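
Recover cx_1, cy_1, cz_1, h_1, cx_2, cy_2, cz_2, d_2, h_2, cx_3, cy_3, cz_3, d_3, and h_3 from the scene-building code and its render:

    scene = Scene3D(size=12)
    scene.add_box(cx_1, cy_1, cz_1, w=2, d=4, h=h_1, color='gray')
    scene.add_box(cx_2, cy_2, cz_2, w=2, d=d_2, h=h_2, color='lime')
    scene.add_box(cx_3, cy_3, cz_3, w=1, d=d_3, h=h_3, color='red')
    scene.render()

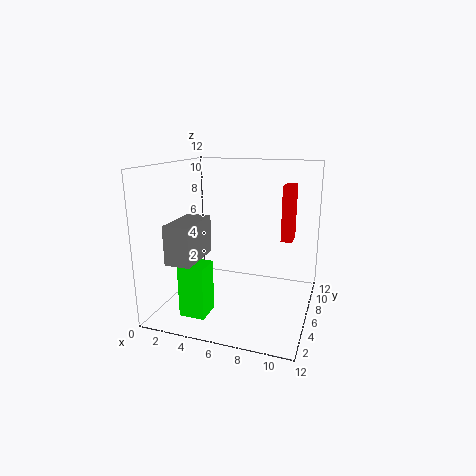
cx_1 = 2
cy_1 = 1
cz_1 = 5
h_1 = 3
cx_2 = 3
cy_2 = 1
cz_2 = 1
d_2 = 2
h_2 = 4
cx_3 = 9
cy_3 = 9
cz_3 = 5
d_3 = 2
h_3 = 5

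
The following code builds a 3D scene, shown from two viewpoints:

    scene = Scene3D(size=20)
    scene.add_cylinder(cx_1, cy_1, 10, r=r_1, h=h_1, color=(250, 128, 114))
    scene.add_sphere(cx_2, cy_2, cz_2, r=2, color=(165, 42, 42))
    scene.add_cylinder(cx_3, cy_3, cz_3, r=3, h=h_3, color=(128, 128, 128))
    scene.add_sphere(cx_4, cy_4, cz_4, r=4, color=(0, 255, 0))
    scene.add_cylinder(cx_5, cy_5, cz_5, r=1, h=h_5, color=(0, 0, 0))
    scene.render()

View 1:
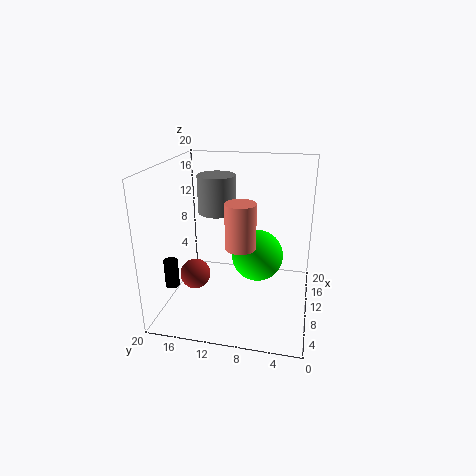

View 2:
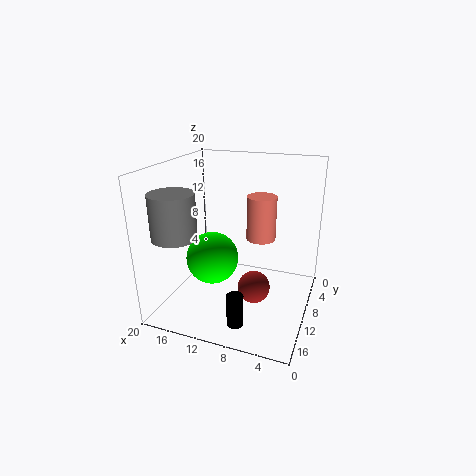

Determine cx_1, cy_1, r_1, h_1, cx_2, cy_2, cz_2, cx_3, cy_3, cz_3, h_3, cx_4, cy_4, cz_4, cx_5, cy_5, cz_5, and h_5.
cx_1 = 7, cy_1 = 9, r_1 = 2, h_1 = 6, cx_2 = 6, cy_2 = 15, cz_2 = 6, cx_3 = 17, cy_3 = 15, cz_3 = 11, h_3 = 6, cx_4 = 15, cy_4 = 8, cz_4 = 5, cx_5 = 7, cy_5 = 19, cz_5 = 3, h_5 = 4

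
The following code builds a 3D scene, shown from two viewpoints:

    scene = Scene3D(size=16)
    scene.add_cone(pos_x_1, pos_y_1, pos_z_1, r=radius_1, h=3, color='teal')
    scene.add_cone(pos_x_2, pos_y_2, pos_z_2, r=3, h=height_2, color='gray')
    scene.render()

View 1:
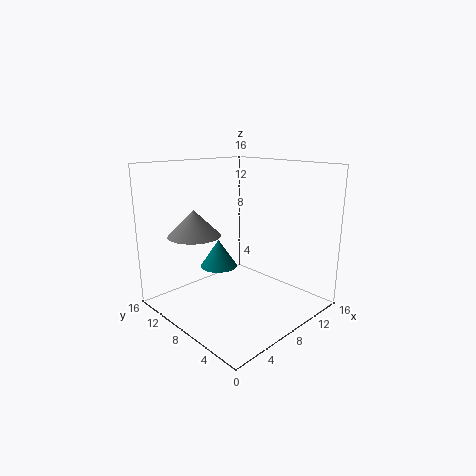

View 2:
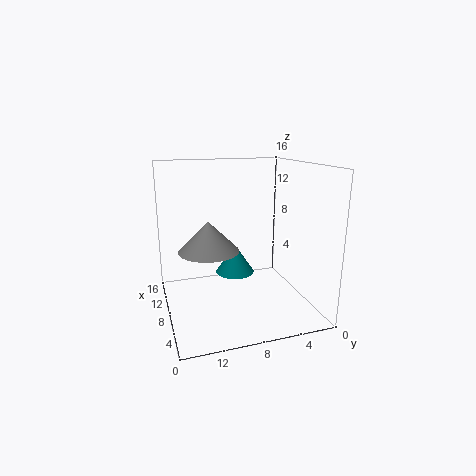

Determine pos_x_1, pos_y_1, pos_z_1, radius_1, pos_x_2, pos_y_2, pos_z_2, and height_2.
pos_x_1 = 6, pos_y_1 = 9, pos_z_1 = 5, radius_1 = 2, pos_x_2 = 5, pos_y_2 = 12, pos_z_2 = 8, height_2 = 3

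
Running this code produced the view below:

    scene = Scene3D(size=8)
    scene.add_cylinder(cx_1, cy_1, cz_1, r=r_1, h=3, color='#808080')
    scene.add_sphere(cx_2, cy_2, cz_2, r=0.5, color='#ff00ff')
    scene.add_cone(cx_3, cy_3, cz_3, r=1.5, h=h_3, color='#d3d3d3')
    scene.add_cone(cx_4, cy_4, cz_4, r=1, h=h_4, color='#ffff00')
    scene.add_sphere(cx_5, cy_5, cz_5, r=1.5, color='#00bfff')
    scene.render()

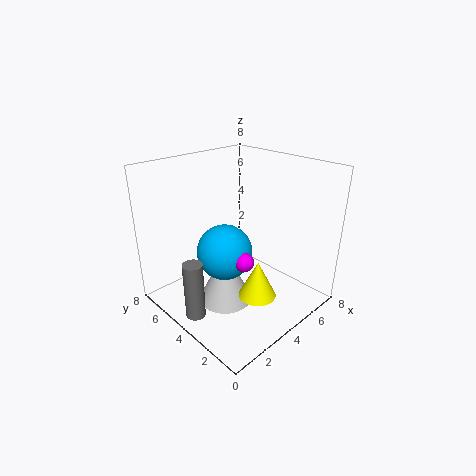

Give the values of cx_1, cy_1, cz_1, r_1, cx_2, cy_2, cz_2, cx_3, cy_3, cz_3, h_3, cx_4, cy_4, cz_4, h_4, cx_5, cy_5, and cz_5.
cx_1 = 0.5; cy_1 = 3.5; cz_1 = 1; r_1 = 0.5; cx_2 = 3; cy_2 = 2.5; cz_2 = 3.5; cx_3 = 3; cy_3 = 4; cz_3 = 0.5; h_3 = 3; cx_4 = 3.5; cy_4 = 2; cz_4 = 1.5; h_4 = 2; cx_5 = 3; cy_5 = 4; cz_5 = 3.5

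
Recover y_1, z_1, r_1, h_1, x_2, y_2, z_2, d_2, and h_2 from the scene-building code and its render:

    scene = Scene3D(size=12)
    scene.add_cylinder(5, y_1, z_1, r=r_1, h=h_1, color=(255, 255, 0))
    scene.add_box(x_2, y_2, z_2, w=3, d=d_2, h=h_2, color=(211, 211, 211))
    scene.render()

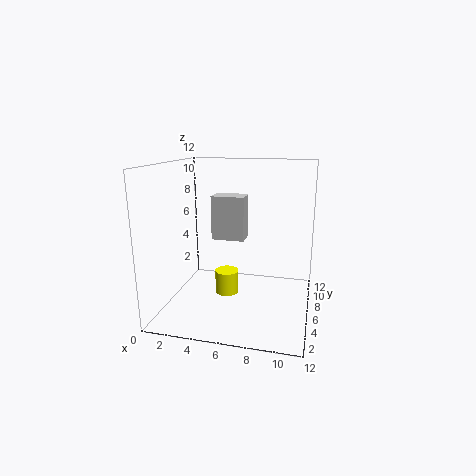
y_1 = 6; z_1 = 1; r_1 = 1; h_1 = 2; x_2 = 3; y_2 = 8; z_2 = 5; d_2 = 2; h_2 = 4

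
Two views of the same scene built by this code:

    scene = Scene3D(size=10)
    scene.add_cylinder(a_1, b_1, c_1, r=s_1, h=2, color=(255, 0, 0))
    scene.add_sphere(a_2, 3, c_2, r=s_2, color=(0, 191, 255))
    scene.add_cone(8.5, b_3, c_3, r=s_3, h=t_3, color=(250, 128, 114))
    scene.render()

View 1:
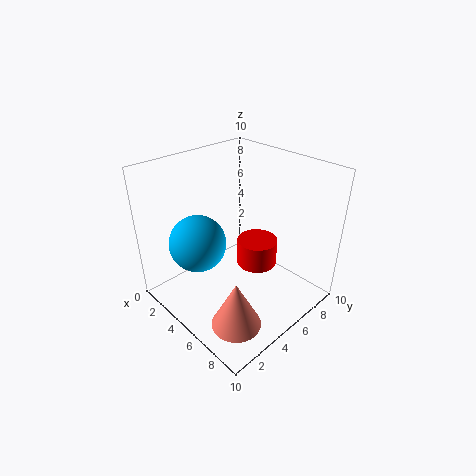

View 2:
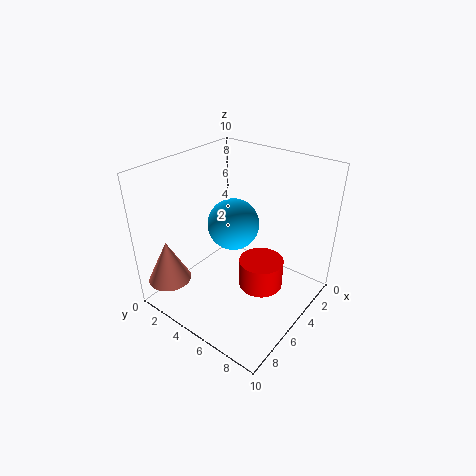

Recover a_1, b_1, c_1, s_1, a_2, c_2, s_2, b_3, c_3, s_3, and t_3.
a_1 = 5
b_1 = 7
c_1 = 2
s_1 = 1.5
a_2 = 3
c_2 = 4.5
s_2 = 2
b_3 = 1.5
c_3 = 2
s_3 = 1.5
t_3 = 3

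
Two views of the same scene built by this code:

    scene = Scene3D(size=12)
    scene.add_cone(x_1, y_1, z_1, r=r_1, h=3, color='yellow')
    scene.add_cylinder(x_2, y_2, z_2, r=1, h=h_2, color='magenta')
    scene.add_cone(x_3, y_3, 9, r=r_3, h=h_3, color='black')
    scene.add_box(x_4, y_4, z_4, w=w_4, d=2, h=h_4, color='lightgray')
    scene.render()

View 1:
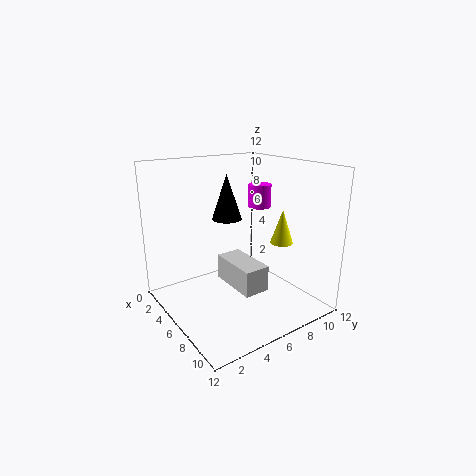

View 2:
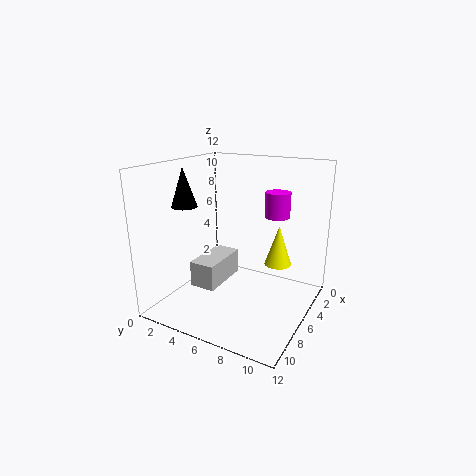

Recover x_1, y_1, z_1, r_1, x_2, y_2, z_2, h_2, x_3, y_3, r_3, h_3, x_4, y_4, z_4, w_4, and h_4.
x_1 = 7; y_1 = 10; z_1 = 5; r_1 = 1; x_2 = 5; y_2 = 9; z_2 = 8; h_2 = 2; x_3 = 9; y_3 = 3; r_3 = 1; h_3 = 3; x_4 = 6; y_4 = 4; z_4 = 3; w_4 = 4; h_4 = 2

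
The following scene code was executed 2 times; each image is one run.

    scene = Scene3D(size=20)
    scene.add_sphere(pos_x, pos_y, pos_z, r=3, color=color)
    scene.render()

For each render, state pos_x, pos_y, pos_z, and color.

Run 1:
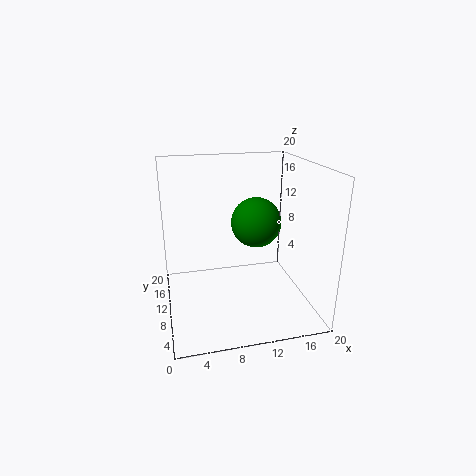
pos_x = 11
pos_y = 5
pos_z = 14
color = 'green'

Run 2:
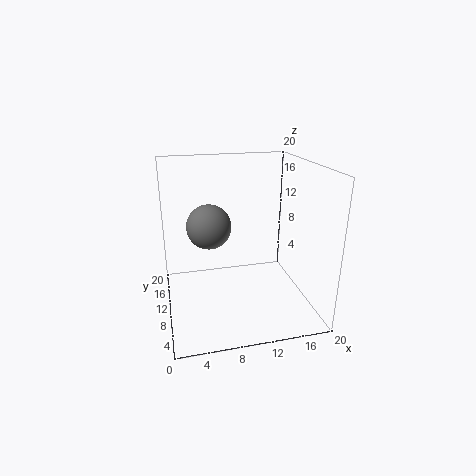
pos_x = 6
pos_y = 10
pos_z = 12
color = 'gray'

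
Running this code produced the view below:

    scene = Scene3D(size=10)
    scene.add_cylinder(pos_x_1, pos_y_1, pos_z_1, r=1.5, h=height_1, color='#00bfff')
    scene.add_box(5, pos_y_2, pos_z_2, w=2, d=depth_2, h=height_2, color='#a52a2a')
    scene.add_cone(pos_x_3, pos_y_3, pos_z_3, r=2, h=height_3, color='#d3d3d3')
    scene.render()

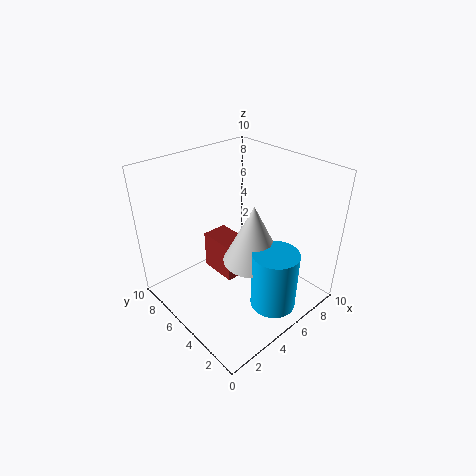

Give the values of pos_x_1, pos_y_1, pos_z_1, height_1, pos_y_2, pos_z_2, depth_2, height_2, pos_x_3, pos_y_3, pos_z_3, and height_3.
pos_x_1 = 5
pos_y_1 = 1.5
pos_z_1 = 1.5
height_1 = 4
pos_y_2 = 6
pos_z_2 = 0.5
depth_2 = 3
height_2 = 3
pos_x_3 = 5
pos_y_3 = 3.5
pos_z_3 = 4
height_3 = 4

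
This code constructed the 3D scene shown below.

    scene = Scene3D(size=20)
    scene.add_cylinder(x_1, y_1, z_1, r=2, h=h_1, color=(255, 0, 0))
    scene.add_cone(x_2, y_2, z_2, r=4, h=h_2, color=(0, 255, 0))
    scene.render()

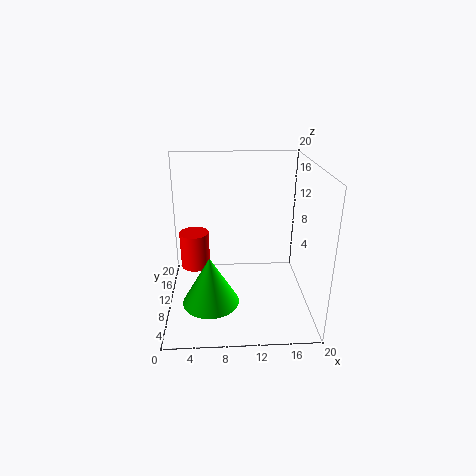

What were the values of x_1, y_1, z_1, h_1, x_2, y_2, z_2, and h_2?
x_1 = 4
y_1 = 10
z_1 = 6
h_1 = 5
x_2 = 6
y_2 = 8
z_2 = 1
h_2 = 7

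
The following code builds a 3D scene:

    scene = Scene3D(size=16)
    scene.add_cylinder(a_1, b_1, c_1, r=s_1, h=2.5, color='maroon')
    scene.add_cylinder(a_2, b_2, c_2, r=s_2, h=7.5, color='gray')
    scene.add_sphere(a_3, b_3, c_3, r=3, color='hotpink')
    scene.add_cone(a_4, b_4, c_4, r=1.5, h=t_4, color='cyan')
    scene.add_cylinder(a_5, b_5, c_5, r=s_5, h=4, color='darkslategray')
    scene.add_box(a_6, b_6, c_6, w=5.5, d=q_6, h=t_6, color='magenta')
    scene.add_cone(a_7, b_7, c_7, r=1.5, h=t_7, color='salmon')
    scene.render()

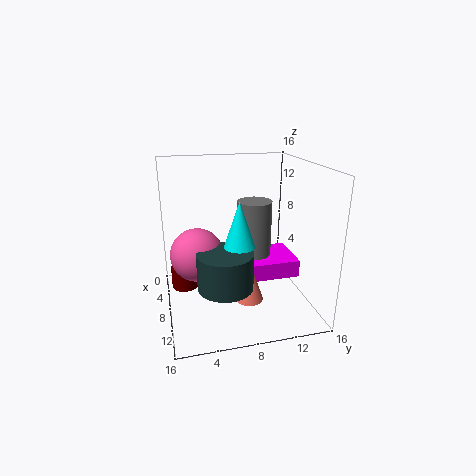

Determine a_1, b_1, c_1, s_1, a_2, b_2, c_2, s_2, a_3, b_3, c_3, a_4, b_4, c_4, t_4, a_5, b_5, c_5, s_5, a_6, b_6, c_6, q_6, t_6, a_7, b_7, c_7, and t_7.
a_1 = 6.5
b_1 = 2
c_1 = 2
s_1 = 1.5
a_2 = 6
b_2 = 10.5
c_2 = 4
s_2 = 2
a_3 = 7
b_3 = 3.5
c_3 = 6
a_4 = 12.5
b_4 = 7
c_4 = 9
t_4 = 4.5
a_5 = 10.5
b_5 = 6
c_5 = 3.5
s_5 = 3
a_6 = 4
b_6 = 9.5
c_6 = 3
q_6 = 5.5
t_6 = 2
a_7 = 11
b_7 = 8.5
c_7 = 2
t_7 = 4.5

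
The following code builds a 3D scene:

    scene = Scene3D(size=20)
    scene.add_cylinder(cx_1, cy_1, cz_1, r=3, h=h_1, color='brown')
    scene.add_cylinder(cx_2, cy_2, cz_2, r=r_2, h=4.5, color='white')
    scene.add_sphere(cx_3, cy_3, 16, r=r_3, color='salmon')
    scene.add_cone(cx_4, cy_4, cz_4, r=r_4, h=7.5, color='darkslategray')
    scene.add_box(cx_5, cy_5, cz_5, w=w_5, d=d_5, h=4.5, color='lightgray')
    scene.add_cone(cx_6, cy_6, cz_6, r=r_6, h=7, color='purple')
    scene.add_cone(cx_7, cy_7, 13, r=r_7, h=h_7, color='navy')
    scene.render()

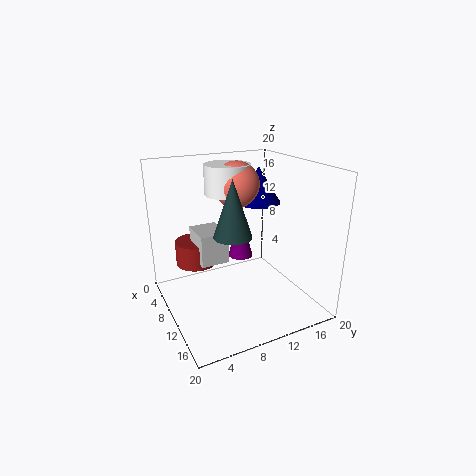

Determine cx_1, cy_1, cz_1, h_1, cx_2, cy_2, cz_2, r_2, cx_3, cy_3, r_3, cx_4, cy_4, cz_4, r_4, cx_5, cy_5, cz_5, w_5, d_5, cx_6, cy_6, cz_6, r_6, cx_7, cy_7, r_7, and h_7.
cx_1 = 5; cy_1 = 5.5; cz_1 = 5; h_1 = 3.5; cx_2 = 3.5; cy_2 = 11.5; cz_2 = 14.5; r_2 = 3.5; cx_3 = 4.5; cy_3 = 12.5; r_3 = 3.5; cx_4 = 12.5; cy_4 = 8; cz_4 = 11.5; r_4 = 2.5; cx_5 = 4; cy_5 = 5; cz_5 = 6; w_5 = 5; d_5 = 4; cx_6 = 4; cy_6 = 13.5; cz_6 = 4; r_6 = 2; cx_7 = 5; cy_7 = 16; r_7 = 3.5; h_7 = 5.5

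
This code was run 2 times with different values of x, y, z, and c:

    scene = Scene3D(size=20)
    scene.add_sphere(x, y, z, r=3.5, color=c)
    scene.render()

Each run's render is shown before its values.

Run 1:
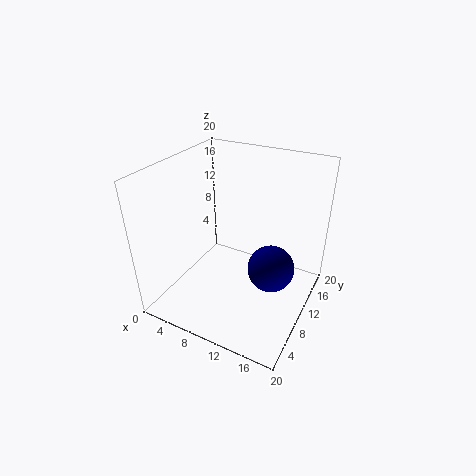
x = 14; y = 13; z = 4; c = 'navy'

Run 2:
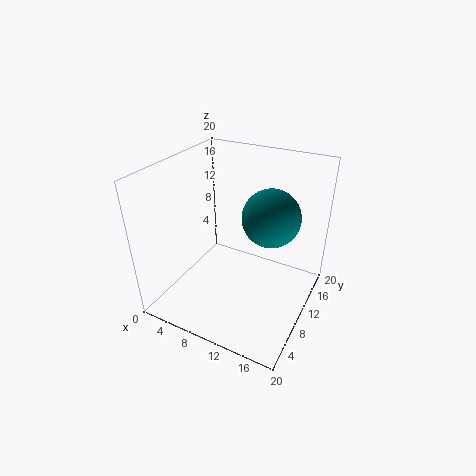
x = 15.5; y = 8; z = 15.5; c = 'teal'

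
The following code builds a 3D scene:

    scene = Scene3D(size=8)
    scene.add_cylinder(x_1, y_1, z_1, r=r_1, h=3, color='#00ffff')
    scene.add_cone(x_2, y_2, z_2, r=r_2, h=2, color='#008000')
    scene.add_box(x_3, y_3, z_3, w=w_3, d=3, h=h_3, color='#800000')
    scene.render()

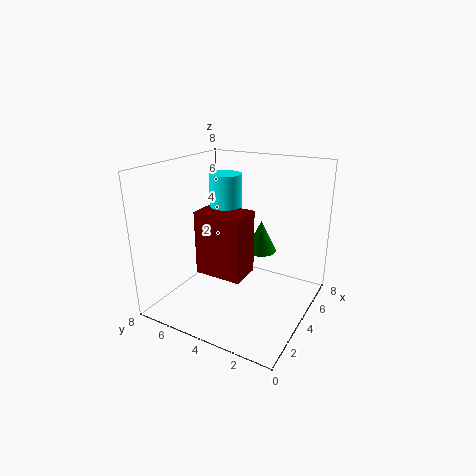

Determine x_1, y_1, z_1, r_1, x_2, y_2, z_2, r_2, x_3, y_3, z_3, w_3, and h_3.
x_1 = 6, y_1 = 6, z_1 = 4, r_1 = 1, x_2 = 7, y_2 = 4, z_2 = 2, r_2 = 1, x_3 = 4, y_3 = 4, z_3 = 1, w_3 = 2, h_3 = 4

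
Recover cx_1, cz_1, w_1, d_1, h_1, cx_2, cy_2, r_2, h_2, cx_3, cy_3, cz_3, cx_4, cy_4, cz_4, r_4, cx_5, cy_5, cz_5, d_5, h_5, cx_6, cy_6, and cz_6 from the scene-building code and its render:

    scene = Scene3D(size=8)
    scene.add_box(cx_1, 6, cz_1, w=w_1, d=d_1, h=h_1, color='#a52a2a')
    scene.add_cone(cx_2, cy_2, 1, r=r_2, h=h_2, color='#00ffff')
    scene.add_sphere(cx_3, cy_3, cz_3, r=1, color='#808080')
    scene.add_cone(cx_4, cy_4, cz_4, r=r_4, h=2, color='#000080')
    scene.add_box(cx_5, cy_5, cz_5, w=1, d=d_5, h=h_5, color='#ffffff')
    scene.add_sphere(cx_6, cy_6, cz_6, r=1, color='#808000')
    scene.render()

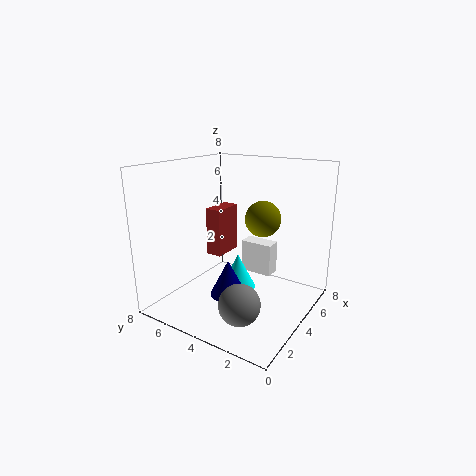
cx_1 = 5; cz_1 = 2; w_1 = 2; d_1 = 1; h_1 = 3; cx_2 = 4; cy_2 = 4; r_2 = 1; h_2 = 2; cx_3 = 1; cy_3 = 2; cz_3 = 2; cx_4 = 3; cy_4 = 4; cz_4 = 1; r_4 = 1; cx_5 = 6; cy_5 = 3; cz_5 = 1; d_5 = 2; h_5 = 2; cx_6 = 5; cy_6 = 3; cz_6 = 5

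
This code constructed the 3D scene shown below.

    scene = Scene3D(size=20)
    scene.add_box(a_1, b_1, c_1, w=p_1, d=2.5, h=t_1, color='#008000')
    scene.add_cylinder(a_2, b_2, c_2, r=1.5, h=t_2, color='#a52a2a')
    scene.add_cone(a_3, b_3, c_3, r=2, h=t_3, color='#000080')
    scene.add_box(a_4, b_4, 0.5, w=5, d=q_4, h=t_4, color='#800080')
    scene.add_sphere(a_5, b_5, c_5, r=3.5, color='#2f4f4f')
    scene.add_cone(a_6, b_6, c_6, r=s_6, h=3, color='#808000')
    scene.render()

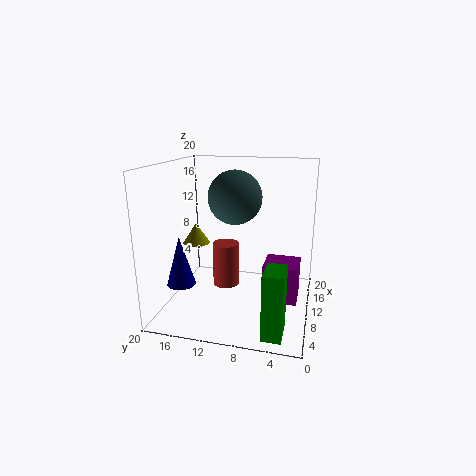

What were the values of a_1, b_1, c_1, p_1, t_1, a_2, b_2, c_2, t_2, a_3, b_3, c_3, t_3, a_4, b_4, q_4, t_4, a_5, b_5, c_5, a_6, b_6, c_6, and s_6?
a_1 = 1, b_1 = 2.5, c_1 = 0.5, p_1 = 4, t_1 = 8.5, a_2 = 2.5, b_2 = 9.5, c_2 = 7, t_2 = 5, a_3 = 7, b_3 = 17.5, c_3 = 3.5, t_3 = 7, a_4 = 10, b_4 = 1.5, q_4 = 5, t_4 = 5.5, a_5 = 8.5, b_5 = 10, c_5 = 16, a_6 = 12, b_6 = 17, c_6 = 8, s_6 = 2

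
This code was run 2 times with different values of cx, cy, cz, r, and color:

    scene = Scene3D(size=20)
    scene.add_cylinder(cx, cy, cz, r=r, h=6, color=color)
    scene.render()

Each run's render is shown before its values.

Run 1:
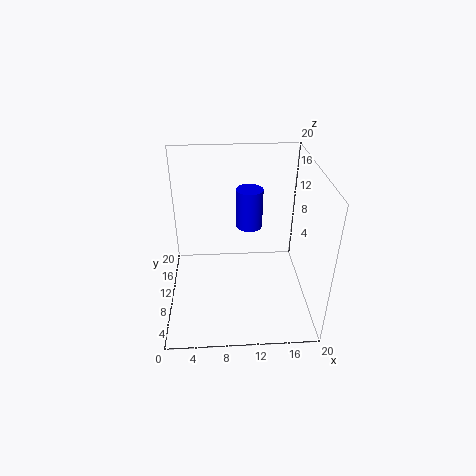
cx = 12
cy = 15
cz = 9
r = 2
color = 'blue'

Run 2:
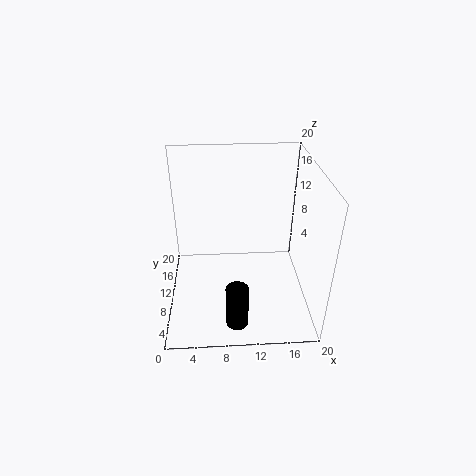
cx = 9.5
cy = 3.5
cz = 0.5
r = 1.5
color = 'black'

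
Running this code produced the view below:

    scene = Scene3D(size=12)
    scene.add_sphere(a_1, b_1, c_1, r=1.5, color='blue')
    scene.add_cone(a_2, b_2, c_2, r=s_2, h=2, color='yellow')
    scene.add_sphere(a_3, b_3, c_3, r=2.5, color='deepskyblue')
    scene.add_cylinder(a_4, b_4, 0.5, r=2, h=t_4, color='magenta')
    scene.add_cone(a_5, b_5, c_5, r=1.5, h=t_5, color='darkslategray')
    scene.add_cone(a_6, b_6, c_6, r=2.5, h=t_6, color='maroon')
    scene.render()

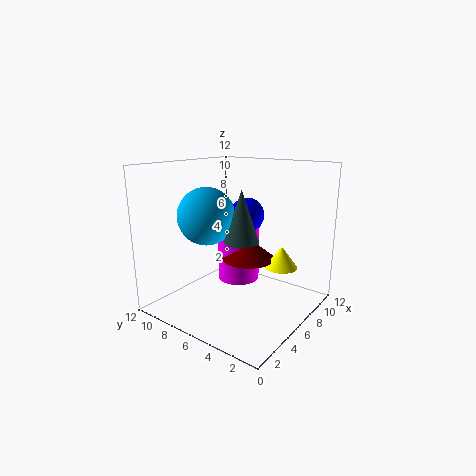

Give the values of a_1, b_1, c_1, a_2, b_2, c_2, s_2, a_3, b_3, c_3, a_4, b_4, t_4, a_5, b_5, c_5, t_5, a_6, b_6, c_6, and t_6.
a_1 = 8, b_1 = 6.5, c_1 = 7.5, a_2 = 10, b_2 = 4, c_2 = 2.5, s_2 = 1.5, a_3 = 5.5, b_3 = 9, c_3 = 7.5, a_4 = 9.5, b_4 = 8.5, t_4 = 5.5, a_5 = 6.5, b_5 = 6, c_5 = 5.5, t_5 = 4.5, a_6 = 9, b_6 = 7, c_6 = 3, t_6 = 2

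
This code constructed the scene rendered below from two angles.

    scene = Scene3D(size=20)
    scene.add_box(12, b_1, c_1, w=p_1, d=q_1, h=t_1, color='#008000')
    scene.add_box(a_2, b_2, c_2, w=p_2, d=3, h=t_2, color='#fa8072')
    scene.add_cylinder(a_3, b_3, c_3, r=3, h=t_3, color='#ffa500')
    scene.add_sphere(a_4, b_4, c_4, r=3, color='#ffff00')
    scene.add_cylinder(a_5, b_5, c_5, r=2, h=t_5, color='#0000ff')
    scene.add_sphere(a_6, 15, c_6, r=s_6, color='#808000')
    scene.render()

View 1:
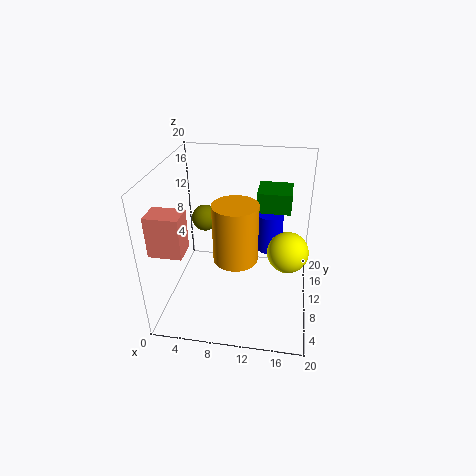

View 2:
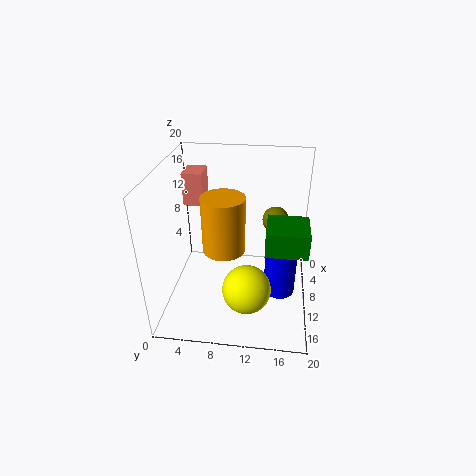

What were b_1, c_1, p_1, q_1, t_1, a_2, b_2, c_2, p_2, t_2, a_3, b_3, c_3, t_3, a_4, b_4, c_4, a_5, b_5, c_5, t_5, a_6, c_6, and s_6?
b_1 = 14
c_1 = 12
p_1 = 5
q_1 = 5
t_1 = 3
a_2 = 1
b_2 = 1
c_2 = 12
p_2 = 4
t_2 = 5
a_3 = 10
b_3 = 8
c_3 = 8
t_3 = 8
a_4 = 17
b_4 = 12
c_4 = 7
a_5 = 14
b_5 = 16
c_5 = 5
t_5 = 6
a_6 = 4
c_6 = 10
s_6 = 2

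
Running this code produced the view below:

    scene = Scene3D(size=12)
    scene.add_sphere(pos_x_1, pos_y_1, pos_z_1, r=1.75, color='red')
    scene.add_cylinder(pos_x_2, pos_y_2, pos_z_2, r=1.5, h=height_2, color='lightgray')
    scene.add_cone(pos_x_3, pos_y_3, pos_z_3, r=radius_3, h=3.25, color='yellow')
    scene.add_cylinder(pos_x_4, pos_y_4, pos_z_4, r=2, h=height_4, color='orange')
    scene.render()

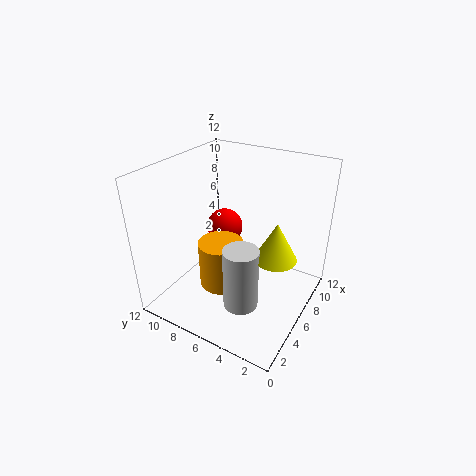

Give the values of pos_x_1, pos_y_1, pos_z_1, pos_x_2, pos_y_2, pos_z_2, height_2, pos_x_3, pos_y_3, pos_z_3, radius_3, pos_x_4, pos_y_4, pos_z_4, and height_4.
pos_x_1 = 9.75
pos_y_1 = 9.75
pos_z_1 = 4.25
pos_x_2 = 4.75
pos_y_2 = 5
pos_z_2 = 0.25
height_2 = 5.5
pos_x_3 = 6.5
pos_y_3 = 2.75
pos_z_3 = 4.75
radius_3 = 1.75
pos_x_4 = 6
pos_y_4 = 7.75
pos_z_4 = 0.75
height_4 = 4.25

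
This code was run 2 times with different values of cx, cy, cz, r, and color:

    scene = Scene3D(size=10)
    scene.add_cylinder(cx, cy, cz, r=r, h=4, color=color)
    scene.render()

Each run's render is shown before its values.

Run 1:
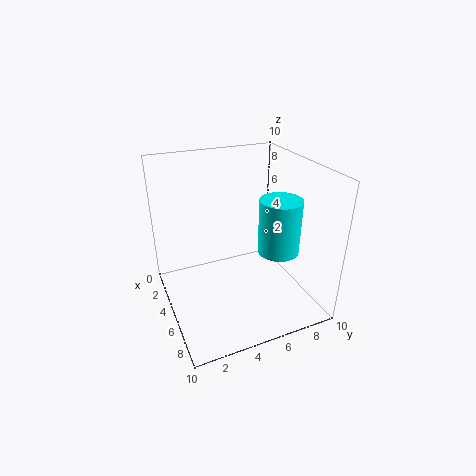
cx = 5.5, cy = 8, cz = 3.5, r = 1.5, color = 'cyan'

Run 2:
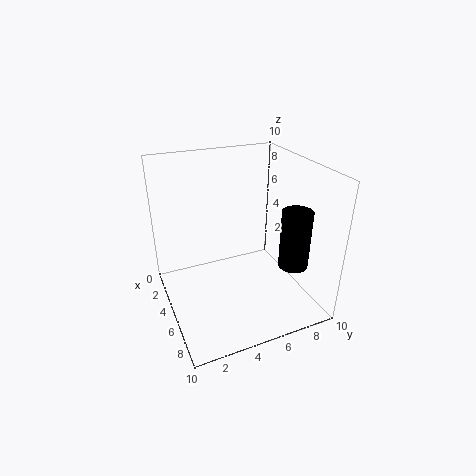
cx = 7.5, cy = 8, cz = 3.5, r = 1, color = 'black'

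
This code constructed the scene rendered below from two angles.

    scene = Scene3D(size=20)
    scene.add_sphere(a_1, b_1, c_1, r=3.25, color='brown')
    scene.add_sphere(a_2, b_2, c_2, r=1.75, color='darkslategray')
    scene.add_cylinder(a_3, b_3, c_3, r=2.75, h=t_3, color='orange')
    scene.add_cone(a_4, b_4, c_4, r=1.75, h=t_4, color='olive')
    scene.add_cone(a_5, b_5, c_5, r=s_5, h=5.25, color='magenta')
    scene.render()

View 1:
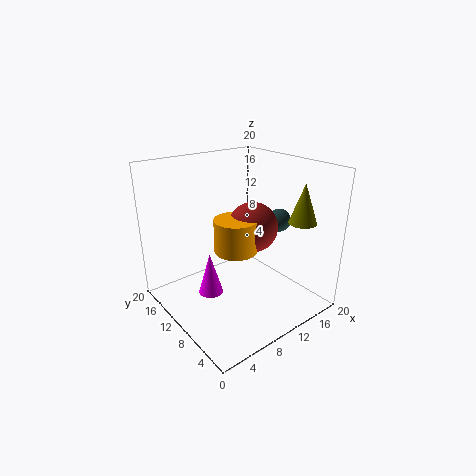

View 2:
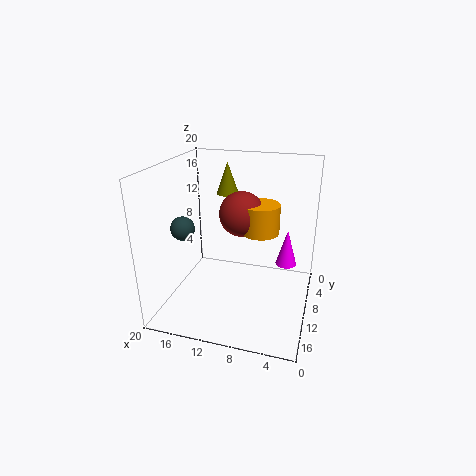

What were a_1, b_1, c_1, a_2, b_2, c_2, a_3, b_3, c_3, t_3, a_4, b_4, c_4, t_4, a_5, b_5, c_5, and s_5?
a_1 = 10.25; b_1 = 7.25; c_1 = 12.5; a_2 = 18.25; b_2 = 10.25; c_2 = 10.5; a_3 = 7.5; b_3 = 7.25; c_3 = 10; t_3 = 4.25; a_4 = 14; b_4 = 2.25; c_4 = 13.75; t_4 = 5; a_5 = 3.5; b_5 = 7.25; c_5 = 5.5; s_5 = 1.5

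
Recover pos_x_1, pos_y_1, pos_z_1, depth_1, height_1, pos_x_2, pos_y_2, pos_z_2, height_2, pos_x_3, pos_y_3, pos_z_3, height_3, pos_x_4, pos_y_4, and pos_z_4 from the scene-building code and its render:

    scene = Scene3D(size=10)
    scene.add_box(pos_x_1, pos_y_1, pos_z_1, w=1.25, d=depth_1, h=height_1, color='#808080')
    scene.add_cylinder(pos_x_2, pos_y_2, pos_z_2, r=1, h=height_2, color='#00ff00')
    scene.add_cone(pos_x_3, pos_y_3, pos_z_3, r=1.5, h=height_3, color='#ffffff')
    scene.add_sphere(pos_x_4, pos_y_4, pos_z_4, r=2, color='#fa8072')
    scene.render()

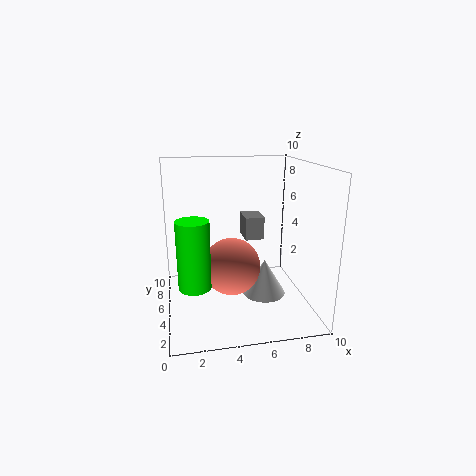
pos_x_1 = 5.25, pos_y_1 = 3.75, pos_z_1 = 5.25, depth_1 = 1.75, height_1 = 1.5, pos_x_2 = 1.75, pos_y_2 = 2.25, pos_z_2 = 3, height_2 = 4.25, pos_x_3 = 6.75, pos_y_3 = 4.25, pos_z_3 = 1, height_3 = 2.5, pos_x_4 = 4.5, pos_y_4 = 4.75, pos_z_4 = 3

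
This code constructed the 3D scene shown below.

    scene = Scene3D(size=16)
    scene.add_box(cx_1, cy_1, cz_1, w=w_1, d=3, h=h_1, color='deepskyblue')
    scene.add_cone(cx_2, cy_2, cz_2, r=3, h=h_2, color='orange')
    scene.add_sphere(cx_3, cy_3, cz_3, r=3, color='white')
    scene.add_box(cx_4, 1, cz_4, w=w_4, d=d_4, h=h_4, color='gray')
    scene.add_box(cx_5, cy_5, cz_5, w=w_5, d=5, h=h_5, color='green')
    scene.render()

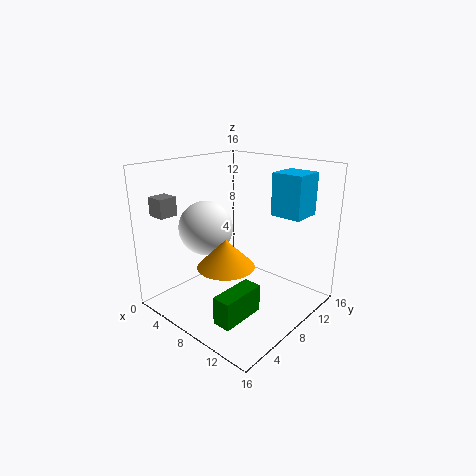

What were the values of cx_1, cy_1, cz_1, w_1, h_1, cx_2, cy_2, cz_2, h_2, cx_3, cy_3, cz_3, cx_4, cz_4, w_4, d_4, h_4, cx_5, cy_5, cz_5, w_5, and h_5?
cx_1 = 13, cy_1 = 7, cz_1 = 12, w_1 = 3, h_1 = 4, cx_2 = 9, cy_2 = 5, cz_2 = 6, h_2 = 3, cx_3 = 5, cy_3 = 6, cz_3 = 9, cx_4 = 2, cz_4 = 11, w_4 = 2, d_4 = 2, h_4 = 2, cx_5 = 10, cy_5 = 2, cz_5 = 1, w_5 = 2, h_5 = 3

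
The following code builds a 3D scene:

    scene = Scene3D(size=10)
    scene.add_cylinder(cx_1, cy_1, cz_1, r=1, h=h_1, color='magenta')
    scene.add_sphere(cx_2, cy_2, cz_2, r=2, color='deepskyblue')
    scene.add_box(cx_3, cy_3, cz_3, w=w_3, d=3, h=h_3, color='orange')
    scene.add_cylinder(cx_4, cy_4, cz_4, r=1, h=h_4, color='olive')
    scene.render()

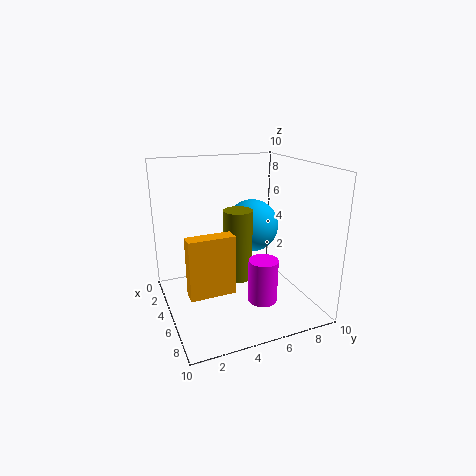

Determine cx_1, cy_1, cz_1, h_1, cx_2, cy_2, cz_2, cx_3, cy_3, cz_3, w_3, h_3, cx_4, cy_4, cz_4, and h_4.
cx_1 = 7; cy_1 = 6; cz_1 = 1; h_1 = 3; cx_2 = 3; cy_2 = 7; cz_2 = 5; cx_3 = 6; cy_3 = 1; cz_3 = 2; w_3 = 1; h_3 = 4; cx_4 = 5; cy_4 = 5; cz_4 = 2; h_4 = 5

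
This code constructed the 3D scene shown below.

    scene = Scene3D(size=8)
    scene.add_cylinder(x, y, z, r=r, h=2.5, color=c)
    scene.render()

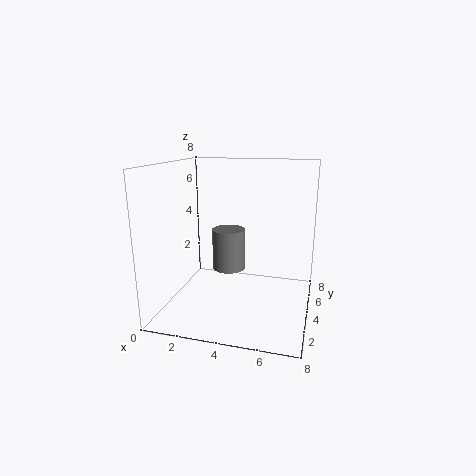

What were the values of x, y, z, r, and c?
x = 3
y = 5.5
z = 1.5
r = 1
c = 'gray'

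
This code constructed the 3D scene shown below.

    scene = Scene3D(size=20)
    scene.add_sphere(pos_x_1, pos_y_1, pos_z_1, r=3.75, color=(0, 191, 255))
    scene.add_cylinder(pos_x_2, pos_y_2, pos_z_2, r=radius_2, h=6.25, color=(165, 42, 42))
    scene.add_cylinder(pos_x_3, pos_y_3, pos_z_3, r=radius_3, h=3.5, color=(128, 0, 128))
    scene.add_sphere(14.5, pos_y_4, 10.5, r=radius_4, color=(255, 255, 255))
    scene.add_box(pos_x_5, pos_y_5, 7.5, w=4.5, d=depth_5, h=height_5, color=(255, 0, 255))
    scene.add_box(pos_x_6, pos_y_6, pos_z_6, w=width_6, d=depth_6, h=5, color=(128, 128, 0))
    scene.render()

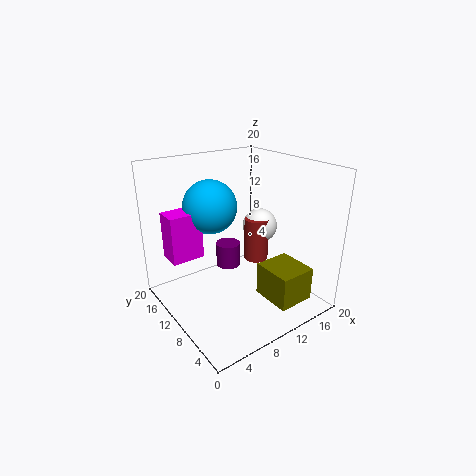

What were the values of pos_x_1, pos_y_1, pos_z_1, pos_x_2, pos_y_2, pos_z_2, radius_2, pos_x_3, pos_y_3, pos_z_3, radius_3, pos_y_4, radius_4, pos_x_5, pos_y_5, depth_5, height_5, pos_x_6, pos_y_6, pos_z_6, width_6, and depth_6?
pos_x_1 = 7.75
pos_y_1 = 13.5
pos_z_1 = 14
pos_x_2 = 13.5
pos_y_2 = 10.25
pos_z_2 = 5.75
radius_2 = 1.75
pos_x_3 = 10
pos_y_3 = 12.5
pos_z_3 = 4.75
radius_3 = 1.75
pos_y_4 = 10.75
radius_4 = 2.5
pos_x_5 = 1.25
pos_y_5 = 12.25
depth_5 = 3.25
height_5 = 6.5
pos_x_6 = 13
pos_y_6 = 3.25
pos_z_6 = 0.25
width_6 = 5.5
depth_6 = 6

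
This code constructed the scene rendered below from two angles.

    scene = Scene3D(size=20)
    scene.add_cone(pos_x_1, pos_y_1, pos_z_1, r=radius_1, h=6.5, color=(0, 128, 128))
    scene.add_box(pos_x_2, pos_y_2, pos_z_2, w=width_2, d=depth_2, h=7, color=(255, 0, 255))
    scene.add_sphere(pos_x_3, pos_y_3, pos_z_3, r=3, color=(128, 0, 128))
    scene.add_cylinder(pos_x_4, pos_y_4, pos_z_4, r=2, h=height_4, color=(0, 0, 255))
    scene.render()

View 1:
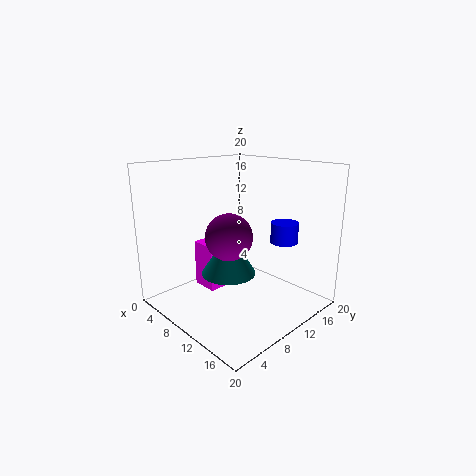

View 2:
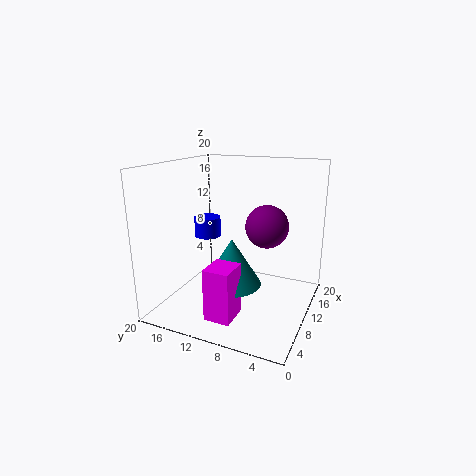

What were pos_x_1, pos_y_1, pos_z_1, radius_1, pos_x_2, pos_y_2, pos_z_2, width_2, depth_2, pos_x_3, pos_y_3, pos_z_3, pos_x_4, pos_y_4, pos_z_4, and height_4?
pos_x_1 = 8, pos_y_1 = 10, pos_z_1 = 4, radius_1 = 4, pos_x_2 = 2.5, pos_y_2 = 8, pos_z_2 = 1, width_2 = 4, depth_2 = 3.5, pos_x_3 = 12, pos_y_3 = 6.5, pos_z_3 = 11.5, pos_x_4 = 13, pos_y_4 = 16.5, pos_z_4 = 8.5, height_4 = 3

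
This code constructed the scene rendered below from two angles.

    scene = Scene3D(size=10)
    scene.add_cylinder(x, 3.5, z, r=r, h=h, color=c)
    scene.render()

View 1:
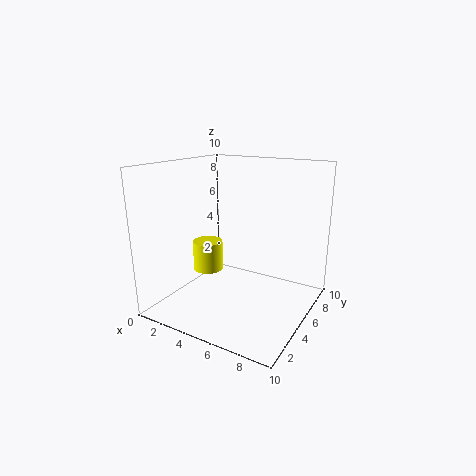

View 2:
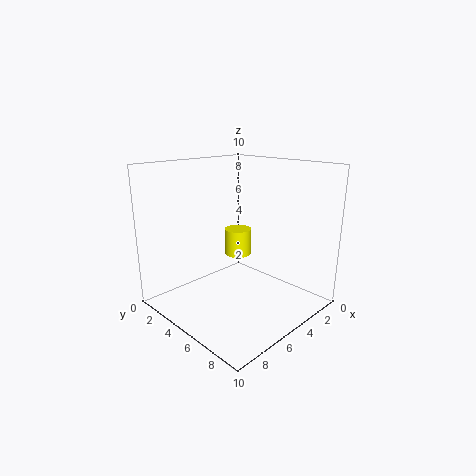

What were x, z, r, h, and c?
x = 3.5; z = 3; r = 1; h = 2; c = 'yellow'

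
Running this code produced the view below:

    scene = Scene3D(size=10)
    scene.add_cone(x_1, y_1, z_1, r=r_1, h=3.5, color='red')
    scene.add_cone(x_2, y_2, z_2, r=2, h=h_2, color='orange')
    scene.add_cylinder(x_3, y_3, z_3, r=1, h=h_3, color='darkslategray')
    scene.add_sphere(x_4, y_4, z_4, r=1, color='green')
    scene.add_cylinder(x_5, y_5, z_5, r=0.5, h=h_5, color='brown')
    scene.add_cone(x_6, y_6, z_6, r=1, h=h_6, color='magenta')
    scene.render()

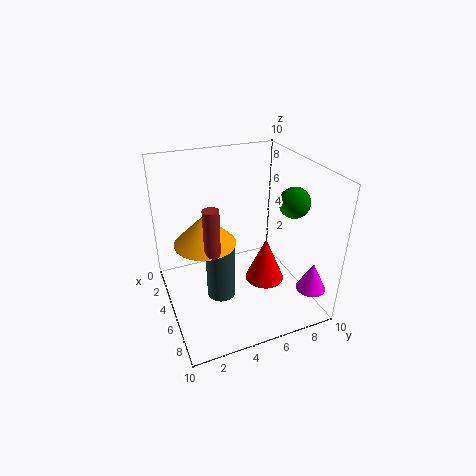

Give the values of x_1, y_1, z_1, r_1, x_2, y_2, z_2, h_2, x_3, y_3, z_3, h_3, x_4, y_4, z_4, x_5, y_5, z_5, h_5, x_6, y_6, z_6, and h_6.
x_1 = 4.5
y_1 = 7.5
z_1 = 0.5
r_1 = 1.5
x_2 = 5.5
y_2 = 2.5
z_2 = 5.5
h_2 = 2
x_3 = 5.5
y_3 = 3.5
z_3 = 1
h_3 = 4
x_4 = 7
y_4 = 8
z_4 = 8
x_5 = 7
y_5 = 2.5
z_5 = 5.5
h_5 = 3
x_6 = 8.5
y_6 = 9
z_6 = 2
h_6 = 2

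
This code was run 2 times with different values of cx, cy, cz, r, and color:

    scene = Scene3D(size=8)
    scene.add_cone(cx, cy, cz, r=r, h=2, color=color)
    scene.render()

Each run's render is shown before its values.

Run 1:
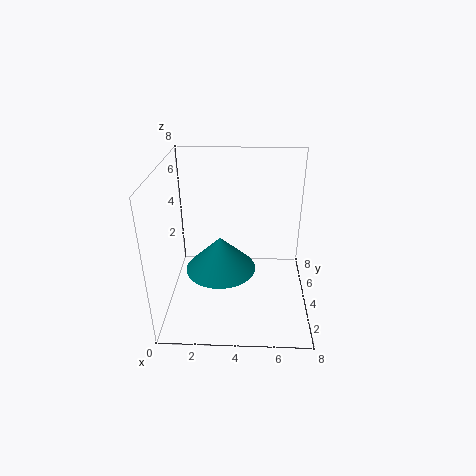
cx = 3; cy = 4; cz = 2; r = 2; color = 'teal'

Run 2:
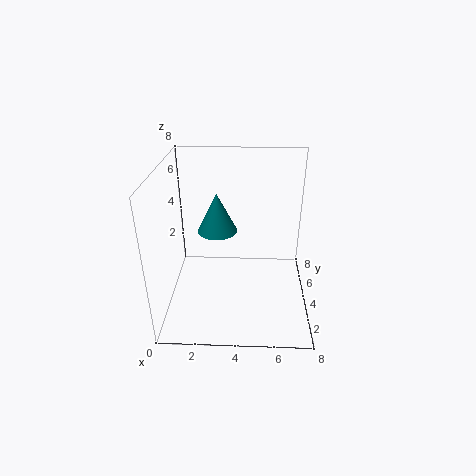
cx = 3; cy = 3; cz = 5; r = 1; color = 'teal'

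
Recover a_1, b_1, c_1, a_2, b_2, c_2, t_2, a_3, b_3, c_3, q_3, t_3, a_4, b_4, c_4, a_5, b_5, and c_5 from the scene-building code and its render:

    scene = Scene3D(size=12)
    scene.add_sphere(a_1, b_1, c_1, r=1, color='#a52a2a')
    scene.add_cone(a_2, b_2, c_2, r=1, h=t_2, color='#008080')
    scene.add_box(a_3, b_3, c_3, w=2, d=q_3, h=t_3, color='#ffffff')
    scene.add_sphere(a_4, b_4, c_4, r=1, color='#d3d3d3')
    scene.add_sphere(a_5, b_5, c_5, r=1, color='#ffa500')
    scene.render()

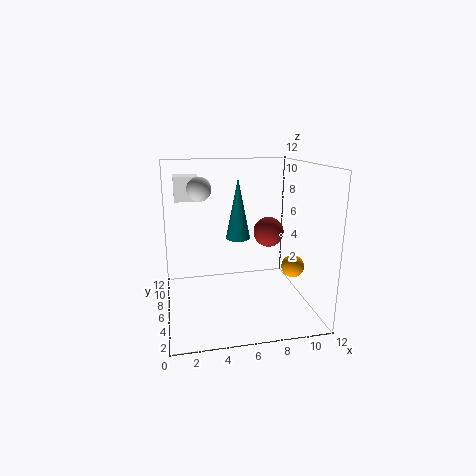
a_1 = 7, b_1 = 1, c_1 = 8, a_2 = 6, b_2 = 6, c_2 = 6, t_2 = 5, a_3 = 1, b_3 = 7, c_3 = 9, q_3 = 2, t_3 = 2, a_4 = 3, b_4 = 7, c_4 = 10, a_5 = 11, b_5 = 6, c_5 = 3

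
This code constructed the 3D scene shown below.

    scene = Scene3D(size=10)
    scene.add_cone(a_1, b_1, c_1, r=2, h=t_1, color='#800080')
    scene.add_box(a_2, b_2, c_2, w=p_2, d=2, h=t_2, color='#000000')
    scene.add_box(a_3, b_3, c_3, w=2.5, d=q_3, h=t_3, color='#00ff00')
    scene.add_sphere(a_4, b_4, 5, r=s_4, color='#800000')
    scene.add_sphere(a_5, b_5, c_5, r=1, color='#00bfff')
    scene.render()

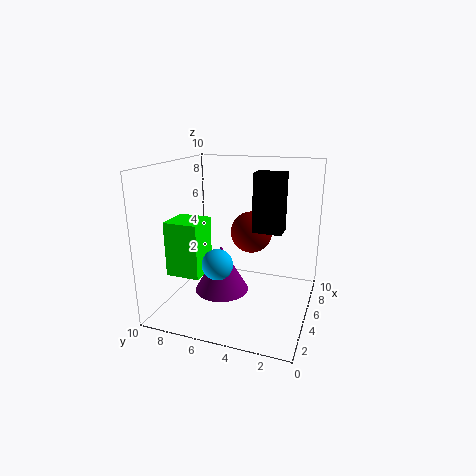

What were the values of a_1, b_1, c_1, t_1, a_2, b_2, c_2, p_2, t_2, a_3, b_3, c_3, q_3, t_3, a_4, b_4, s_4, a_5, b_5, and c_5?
a_1 = 5.5
b_1 = 6.5
c_1 = 0.5
t_1 = 3.5
a_2 = 5
b_2 = 2
c_2 = 5.5
p_2 = 1.5
t_2 = 4
a_3 = 3.5
b_3 = 7.5
c_3 = 2
q_3 = 2.5
t_3 = 4
a_4 = 6.5
b_4 = 4.5
s_4 = 1.5
a_5 = 2.5
b_5 = 5.5
c_5 = 4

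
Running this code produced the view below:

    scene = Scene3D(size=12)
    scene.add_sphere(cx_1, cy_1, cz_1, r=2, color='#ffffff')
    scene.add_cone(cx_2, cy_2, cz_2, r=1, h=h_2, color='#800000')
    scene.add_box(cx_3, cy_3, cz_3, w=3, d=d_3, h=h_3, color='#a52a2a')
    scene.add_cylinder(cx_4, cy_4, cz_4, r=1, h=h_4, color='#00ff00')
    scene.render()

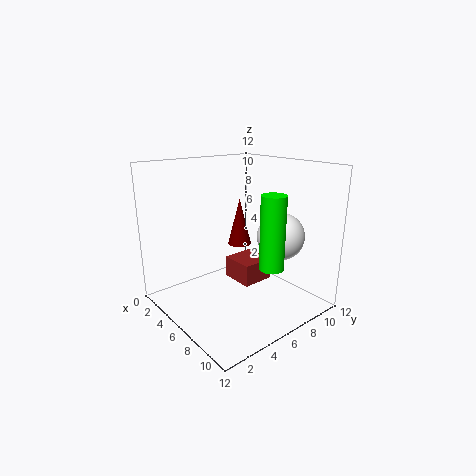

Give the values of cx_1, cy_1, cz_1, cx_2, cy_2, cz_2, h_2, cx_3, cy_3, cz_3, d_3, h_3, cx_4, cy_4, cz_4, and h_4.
cx_1 = 8, cy_1 = 9, cz_1 = 6, cx_2 = 5, cy_2 = 7, cz_2 = 5, h_2 = 4, cx_3 = 3, cy_3 = 7, cz_3 = 1, d_3 = 3, h_3 = 2, cx_4 = 9, cy_4 = 7, cz_4 = 4, h_4 = 6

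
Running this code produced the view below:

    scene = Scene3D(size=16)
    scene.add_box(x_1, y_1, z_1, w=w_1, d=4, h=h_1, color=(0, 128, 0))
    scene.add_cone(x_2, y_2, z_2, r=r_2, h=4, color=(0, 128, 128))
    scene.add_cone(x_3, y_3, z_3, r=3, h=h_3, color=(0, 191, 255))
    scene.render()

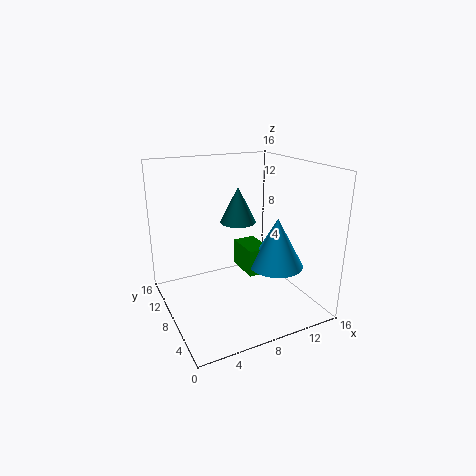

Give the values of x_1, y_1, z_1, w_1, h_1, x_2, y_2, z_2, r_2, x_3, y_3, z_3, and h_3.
x_1 = 8.5; y_1 = 6; z_1 = 4; w_1 = 2.5; h_1 = 3; x_2 = 8.5; y_2 = 9; z_2 = 9.5; r_2 = 2; x_3 = 11.5; y_3 = 5.5; z_3 = 5; h_3 = 5.5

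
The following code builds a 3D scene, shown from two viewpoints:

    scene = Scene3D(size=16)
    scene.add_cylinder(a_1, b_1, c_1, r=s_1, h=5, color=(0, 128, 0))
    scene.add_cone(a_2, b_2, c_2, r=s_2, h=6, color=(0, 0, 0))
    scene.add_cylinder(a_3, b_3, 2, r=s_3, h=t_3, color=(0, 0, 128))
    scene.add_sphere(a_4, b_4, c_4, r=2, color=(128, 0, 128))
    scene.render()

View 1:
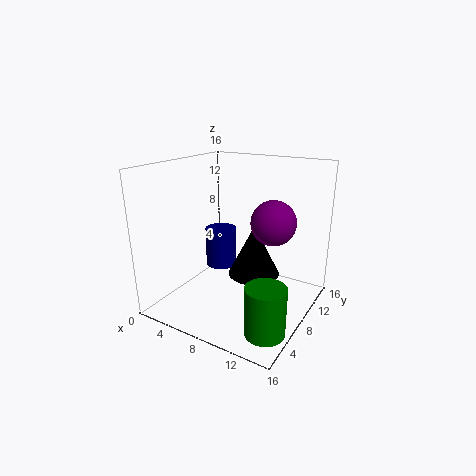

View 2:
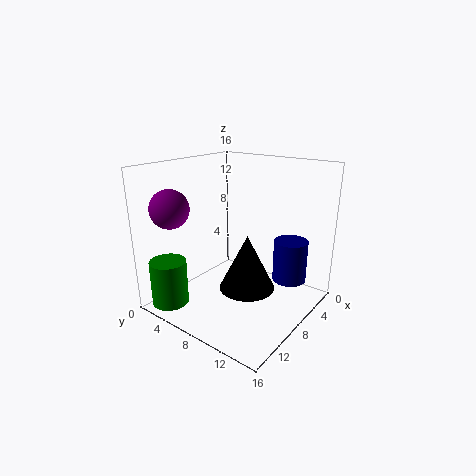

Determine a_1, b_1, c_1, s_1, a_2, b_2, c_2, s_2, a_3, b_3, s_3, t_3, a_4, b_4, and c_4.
a_1 = 14, b_1 = 3, c_1 = 1, s_1 = 2, a_2 = 9, b_2 = 10, c_2 = 3, s_2 = 3, a_3 = 3, b_3 = 12, s_3 = 2, t_3 = 5, a_4 = 14, b_4 = 4, c_4 = 12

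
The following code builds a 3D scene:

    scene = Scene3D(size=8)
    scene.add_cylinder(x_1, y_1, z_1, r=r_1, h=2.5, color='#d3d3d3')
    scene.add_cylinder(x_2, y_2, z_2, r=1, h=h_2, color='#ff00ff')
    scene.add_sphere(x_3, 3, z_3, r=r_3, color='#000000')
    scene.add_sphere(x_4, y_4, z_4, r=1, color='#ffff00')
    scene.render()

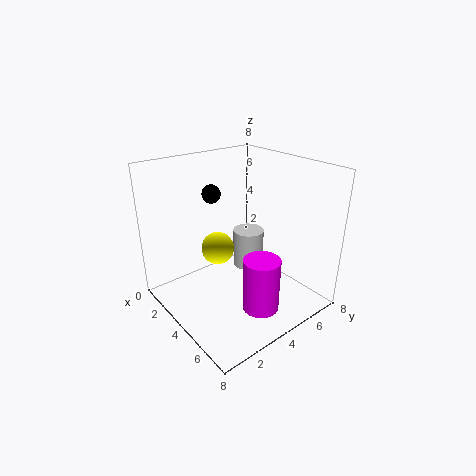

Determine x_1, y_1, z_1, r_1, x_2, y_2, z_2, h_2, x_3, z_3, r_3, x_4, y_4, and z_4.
x_1 = 2
y_1 = 6.5
z_1 = 0.5
r_1 = 1
x_2 = 6
y_2 = 4
z_2 = 0.5
h_2 = 3
x_3 = 3
z_3 = 6.5
r_3 = 0.5
x_4 = 2
y_4 = 4
z_4 = 2.5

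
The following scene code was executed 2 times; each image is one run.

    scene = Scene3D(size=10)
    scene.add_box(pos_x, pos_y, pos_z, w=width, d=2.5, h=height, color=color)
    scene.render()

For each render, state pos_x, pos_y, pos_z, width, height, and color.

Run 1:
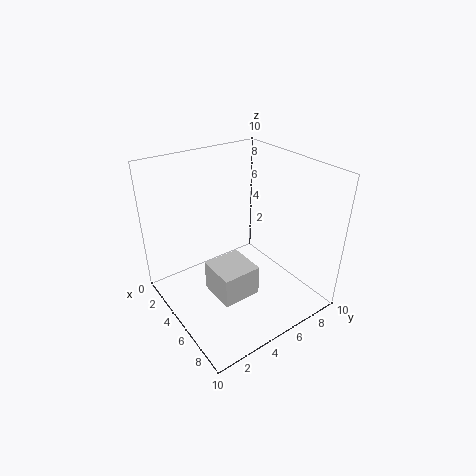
pos_x = 5.5; pos_y = 2; pos_z = 2.5; width = 2.5; height = 2; color = 'lightgray'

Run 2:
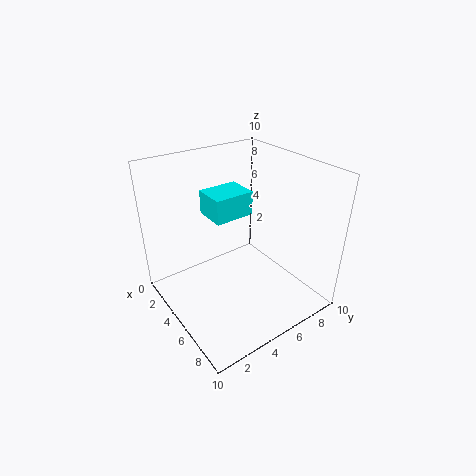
pos_x = 4.5; pos_y = 2.5; pos_z = 7.5; width = 2; height = 1.5; color = 'cyan'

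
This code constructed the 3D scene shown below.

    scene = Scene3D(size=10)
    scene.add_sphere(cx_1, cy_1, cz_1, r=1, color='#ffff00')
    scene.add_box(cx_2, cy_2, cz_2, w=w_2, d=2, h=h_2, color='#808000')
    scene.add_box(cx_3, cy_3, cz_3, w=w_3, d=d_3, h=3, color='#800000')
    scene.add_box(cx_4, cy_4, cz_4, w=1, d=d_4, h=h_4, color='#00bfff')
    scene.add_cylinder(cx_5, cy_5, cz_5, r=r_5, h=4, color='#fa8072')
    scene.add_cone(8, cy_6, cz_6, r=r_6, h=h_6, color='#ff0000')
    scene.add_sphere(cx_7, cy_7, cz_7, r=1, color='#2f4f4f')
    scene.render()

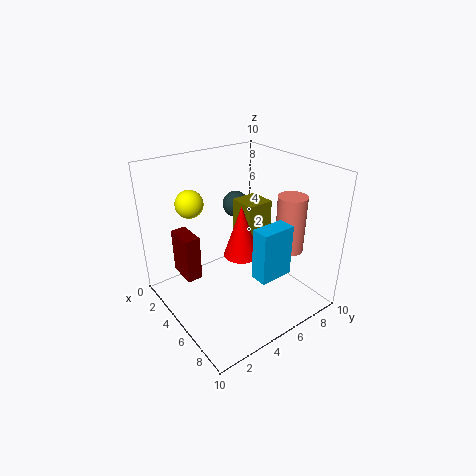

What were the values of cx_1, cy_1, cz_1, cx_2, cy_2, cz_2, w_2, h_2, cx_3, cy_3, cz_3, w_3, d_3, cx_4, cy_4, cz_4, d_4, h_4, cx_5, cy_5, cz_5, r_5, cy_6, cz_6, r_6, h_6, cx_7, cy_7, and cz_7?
cx_1 = 2
cy_1 = 3
cz_1 = 7
cx_2 = 3
cy_2 = 6
cz_2 = 3
w_2 = 2
h_2 = 4
cx_3 = 3
cy_3 = 1
cz_3 = 3
w_3 = 2
d_3 = 1
cx_4 = 9
cy_4 = 3
cz_4 = 5
d_4 = 2
h_4 = 3
cx_5 = 7
cy_5 = 8
cz_5 = 4
r_5 = 1
cy_6 = 3
cz_6 = 6
r_6 = 1
h_6 = 3
cx_7 = 2
cy_7 = 7
cz_7 = 6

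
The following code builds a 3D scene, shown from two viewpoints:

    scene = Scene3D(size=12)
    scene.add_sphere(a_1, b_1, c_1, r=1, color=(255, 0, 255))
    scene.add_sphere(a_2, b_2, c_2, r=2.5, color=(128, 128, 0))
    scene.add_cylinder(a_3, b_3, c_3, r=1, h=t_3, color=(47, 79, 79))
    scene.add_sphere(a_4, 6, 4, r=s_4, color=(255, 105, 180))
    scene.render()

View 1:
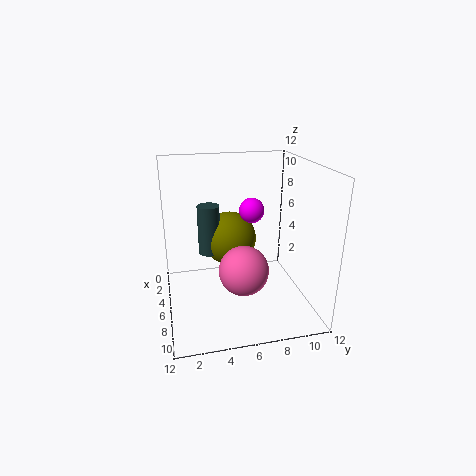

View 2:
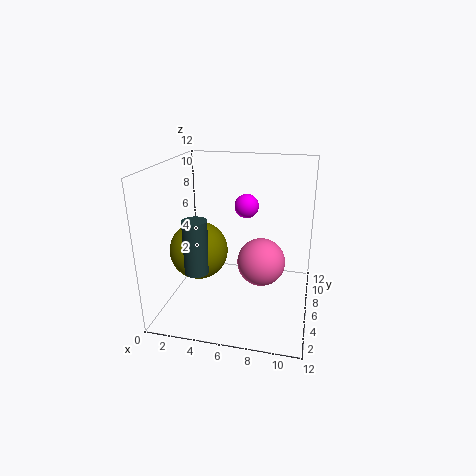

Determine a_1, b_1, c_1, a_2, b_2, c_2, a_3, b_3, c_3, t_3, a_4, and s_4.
a_1 = 6.5
b_1 = 7
c_1 = 8.5
a_2 = 2.5
b_2 = 6
c_2 = 4.5
a_3 = 3
b_3 = 4
c_3 = 3.5
t_3 = 4.5
a_4 = 8
s_4 = 2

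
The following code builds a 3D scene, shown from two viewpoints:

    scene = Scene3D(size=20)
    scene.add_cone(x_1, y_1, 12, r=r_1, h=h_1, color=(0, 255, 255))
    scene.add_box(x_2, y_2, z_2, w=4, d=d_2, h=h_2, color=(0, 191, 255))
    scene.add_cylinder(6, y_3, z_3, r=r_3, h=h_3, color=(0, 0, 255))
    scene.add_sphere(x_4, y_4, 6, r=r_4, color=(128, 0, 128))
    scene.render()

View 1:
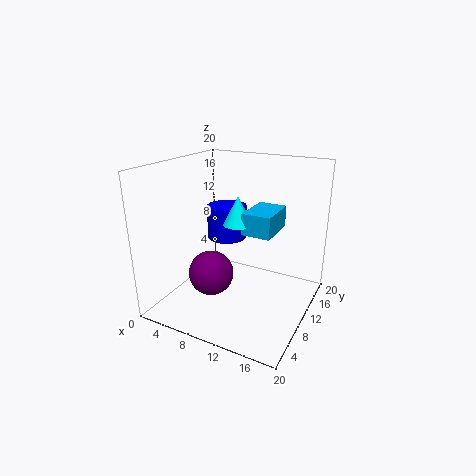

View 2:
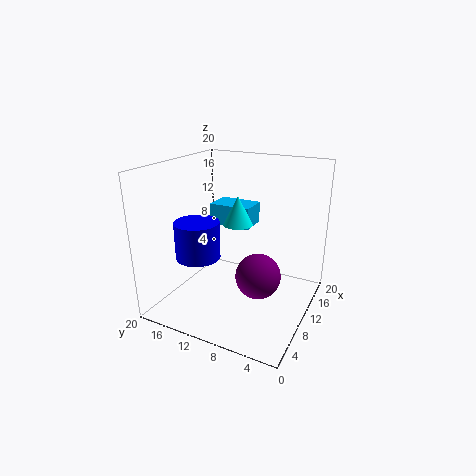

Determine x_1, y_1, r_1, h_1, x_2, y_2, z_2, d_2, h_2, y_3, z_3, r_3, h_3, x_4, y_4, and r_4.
x_1 = 10; y_1 = 10; r_1 = 2; h_1 = 4; x_2 = 11; y_2 = 9; z_2 = 11; d_2 = 6; h_2 = 3; y_3 = 14; z_3 = 8; r_3 = 3; h_3 = 5; x_4 = 8; y_4 = 6; r_4 = 3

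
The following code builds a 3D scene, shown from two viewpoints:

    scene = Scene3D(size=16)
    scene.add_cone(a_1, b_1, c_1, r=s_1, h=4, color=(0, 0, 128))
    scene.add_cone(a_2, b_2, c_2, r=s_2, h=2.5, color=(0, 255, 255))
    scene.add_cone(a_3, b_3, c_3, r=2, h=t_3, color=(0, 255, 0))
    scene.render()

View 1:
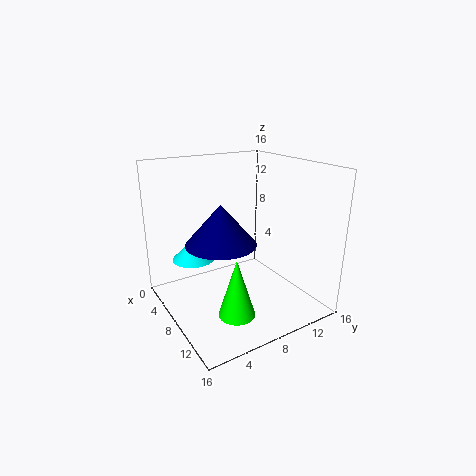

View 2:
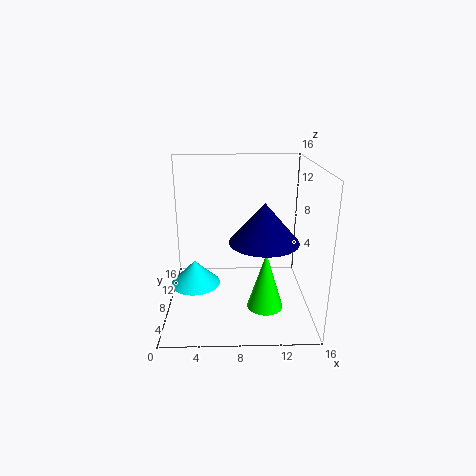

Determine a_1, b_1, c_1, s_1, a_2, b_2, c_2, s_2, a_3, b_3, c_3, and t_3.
a_1 = 10.5; b_1 = 4.5; c_1 = 9; s_1 = 3.5; a_2 = 3.5; b_2 = 4.5; c_2 = 4.5; s_2 = 2.5; a_3 = 11; b_3 = 6; c_3 = 0.5; t_3 = 6.5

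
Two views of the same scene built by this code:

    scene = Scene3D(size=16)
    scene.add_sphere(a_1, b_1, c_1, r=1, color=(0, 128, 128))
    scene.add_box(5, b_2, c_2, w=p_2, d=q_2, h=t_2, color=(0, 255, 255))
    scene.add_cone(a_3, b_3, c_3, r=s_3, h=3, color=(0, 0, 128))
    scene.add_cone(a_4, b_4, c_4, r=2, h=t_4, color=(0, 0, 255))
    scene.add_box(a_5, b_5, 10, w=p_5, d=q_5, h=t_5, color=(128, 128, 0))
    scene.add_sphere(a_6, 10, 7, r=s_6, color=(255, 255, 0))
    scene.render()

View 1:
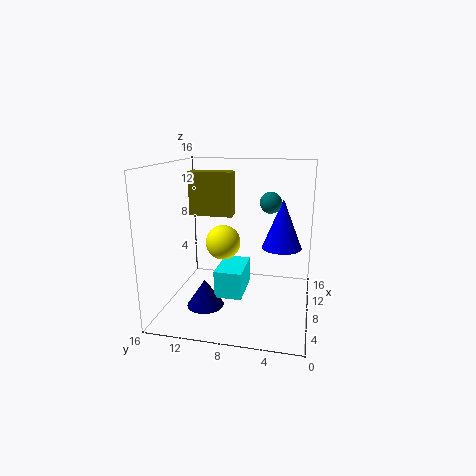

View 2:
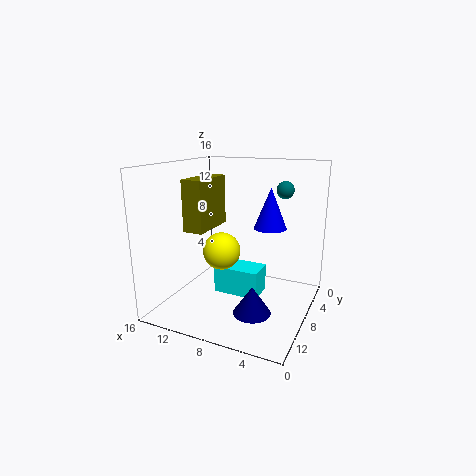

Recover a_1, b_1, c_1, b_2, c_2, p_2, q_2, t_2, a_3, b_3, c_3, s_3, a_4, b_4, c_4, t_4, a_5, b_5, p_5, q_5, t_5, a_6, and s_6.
a_1 = 4; b_1 = 4; c_1 = 13; b_2 = 7; c_2 = 2; p_2 = 5; q_2 = 3; t_2 = 3; a_3 = 5; b_3 = 11; c_3 = 1; s_3 = 2; a_4 = 6; b_4 = 3; c_4 = 8; t_4 = 5; a_5 = 9; b_5 = 9; p_5 = 2; q_5 = 5; t_5 = 5; a_6 = 9; s_6 = 2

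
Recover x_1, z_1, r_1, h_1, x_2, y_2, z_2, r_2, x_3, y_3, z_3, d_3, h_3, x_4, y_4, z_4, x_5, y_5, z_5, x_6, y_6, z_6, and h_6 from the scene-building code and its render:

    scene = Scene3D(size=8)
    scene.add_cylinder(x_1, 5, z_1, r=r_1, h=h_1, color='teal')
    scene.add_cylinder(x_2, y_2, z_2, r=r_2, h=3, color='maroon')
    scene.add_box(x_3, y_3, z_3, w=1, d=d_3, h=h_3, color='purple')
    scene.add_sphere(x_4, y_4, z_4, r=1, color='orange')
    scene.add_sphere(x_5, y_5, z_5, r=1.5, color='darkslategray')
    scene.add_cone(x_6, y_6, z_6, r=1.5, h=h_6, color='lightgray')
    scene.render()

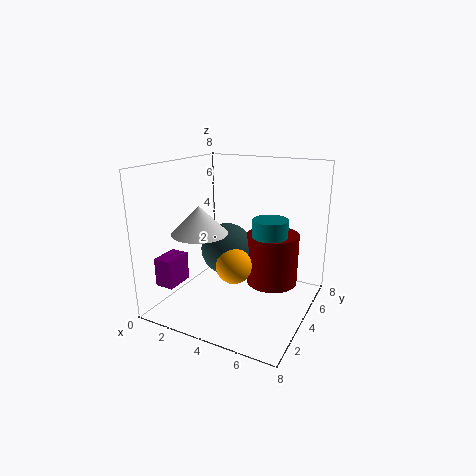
x_1 = 5.5, z_1 = 1.5, r_1 = 1, h_1 = 3.5, x_2 = 5.5, y_2 = 5.5, z_2 = 1, r_2 = 1.5, x_3 = 1, y_3 = 0.5, z_3 = 2, d_3 = 1.5, h_3 = 1.5, x_4 = 4, y_4 = 3.5, z_4 = 2.5, x_5 = 3, y_5 = 4.5, z_5 = 3, x_6 = 2.5, y_6 = 2.5, z_6 = 4.5, h_6 = 1.5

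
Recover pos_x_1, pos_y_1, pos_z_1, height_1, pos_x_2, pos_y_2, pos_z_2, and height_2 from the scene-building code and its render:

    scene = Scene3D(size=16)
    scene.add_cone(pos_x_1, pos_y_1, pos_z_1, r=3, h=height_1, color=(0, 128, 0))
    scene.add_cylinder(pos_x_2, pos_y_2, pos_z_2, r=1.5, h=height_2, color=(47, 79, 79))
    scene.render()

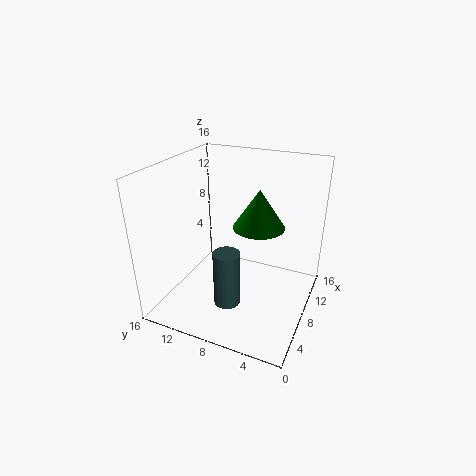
pos_x_1 = 10.5, pos_y_1 = 6.5, pos_z_1 = 8.5, height_1 = 4.5, pos_x_2 = 6, pos_y_2 = 8.5, pos_z_2 = 0.5, height_2 = 6.5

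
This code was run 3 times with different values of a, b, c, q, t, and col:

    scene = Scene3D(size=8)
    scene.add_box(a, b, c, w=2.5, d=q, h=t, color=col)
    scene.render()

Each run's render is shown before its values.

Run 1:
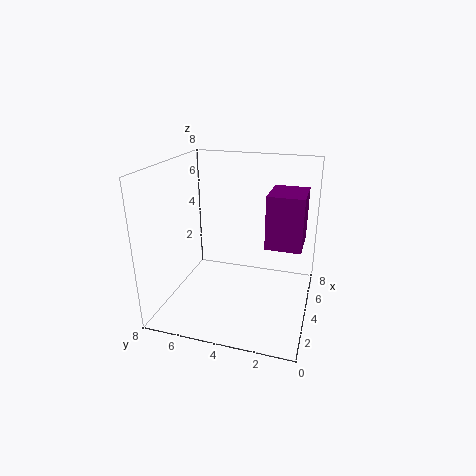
a = 4, b = 0.5, c = 3.5, q = 2, t = 3, col = 'purple'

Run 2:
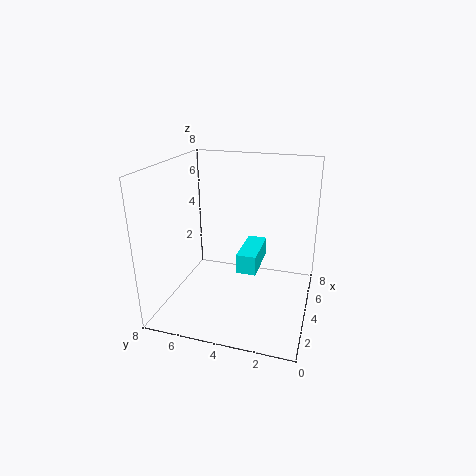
a = 2, b = 2.5, c = 3, q = 1, t = 1, col = 'cyan'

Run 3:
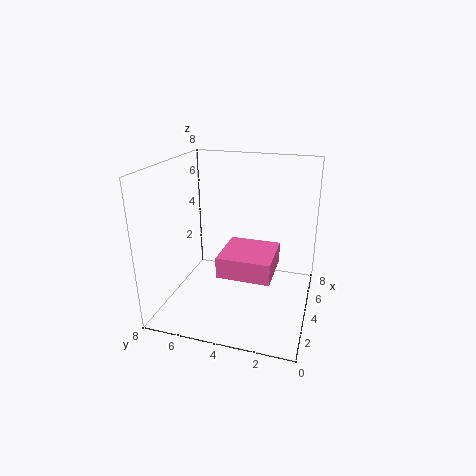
a = 0.5, b = 1.5, c = 3.5, q = 2.5, t = 1, col = 'hotpink'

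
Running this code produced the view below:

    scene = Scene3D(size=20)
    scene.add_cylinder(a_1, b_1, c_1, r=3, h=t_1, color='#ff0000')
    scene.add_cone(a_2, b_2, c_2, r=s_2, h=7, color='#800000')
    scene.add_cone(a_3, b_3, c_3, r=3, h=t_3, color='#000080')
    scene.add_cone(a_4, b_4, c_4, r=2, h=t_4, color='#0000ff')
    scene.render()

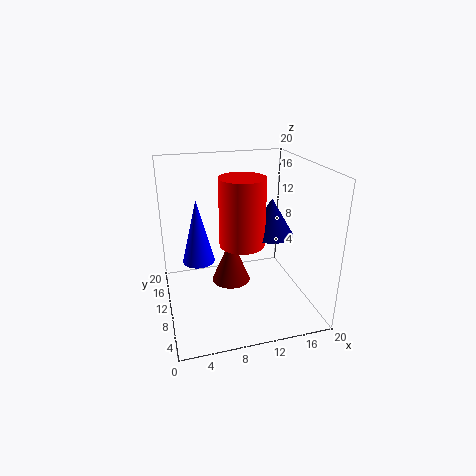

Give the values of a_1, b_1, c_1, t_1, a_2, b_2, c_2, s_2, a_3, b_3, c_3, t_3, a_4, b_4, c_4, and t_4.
a_1 = 10
b_1 = 8
c_1 = 10
t_1 = 9
a_2 = 10
b_2 = 14
c_2 = 1
s_2 = 3
a_3 = 14
b_3 = 8
c_3 = 11
t_3 = 5
a_4 = 4
b_4 = 7
c_4 = 9
t_4 = 8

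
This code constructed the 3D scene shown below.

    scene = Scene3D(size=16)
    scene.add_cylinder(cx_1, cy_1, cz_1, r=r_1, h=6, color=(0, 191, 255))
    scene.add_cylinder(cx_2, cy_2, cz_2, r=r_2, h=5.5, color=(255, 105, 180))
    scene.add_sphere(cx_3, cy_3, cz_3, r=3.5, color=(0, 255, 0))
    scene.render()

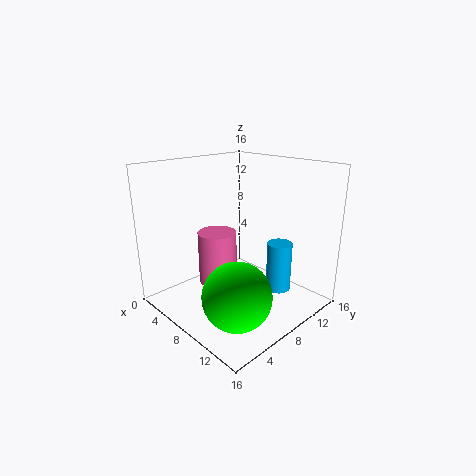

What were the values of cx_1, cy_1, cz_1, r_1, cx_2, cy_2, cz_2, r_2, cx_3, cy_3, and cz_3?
cx_1 = 10; cy_1 = 13; cz_1 = 0.5; r_1 = 1.5; cx_2 = 8; cy_2 = 5; cz_2 = 4; r_2 = 2; cx_3 = 12; cy_3 = 4; cz_3 = 4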